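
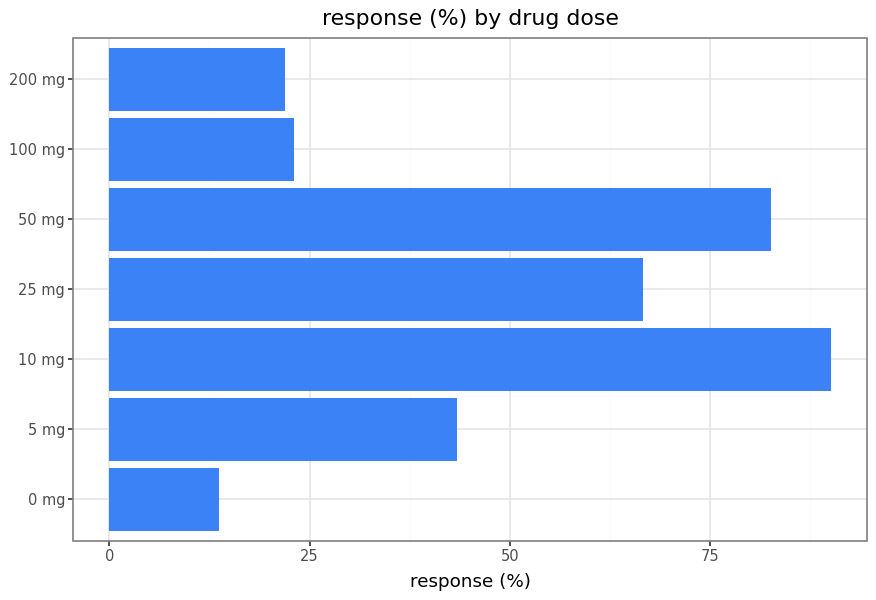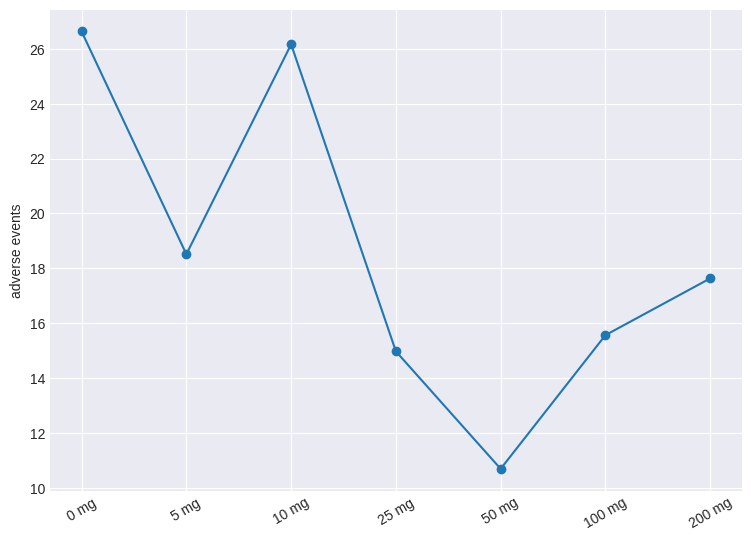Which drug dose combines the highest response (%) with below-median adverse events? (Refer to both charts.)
Chart 2 median adverse events ≈ 20; below-median drug doses: 25 mg, 50 mg, 100 mg. Among those, 50 mg has the highest response (%) (≈ 80).

50 mg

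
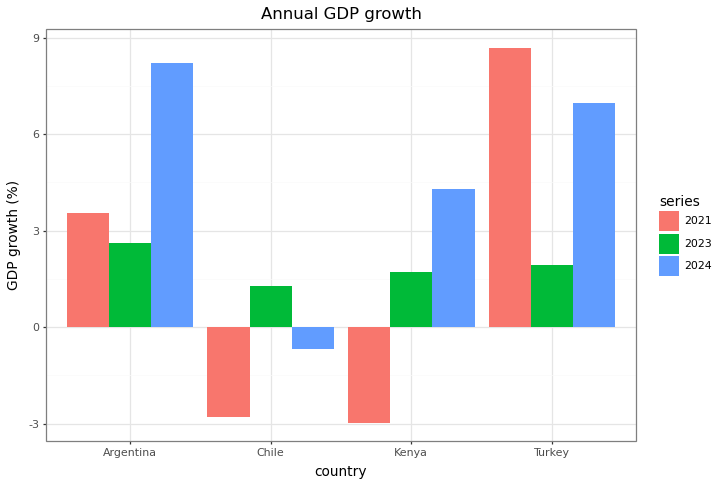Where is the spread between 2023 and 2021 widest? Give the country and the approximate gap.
Turkey, ≈ 7 %

Turkey: 2023 ≈ 2, 2021 ≈ 9 → gap ≈ 7. Next-largest (Kenya) is only ≈ 5.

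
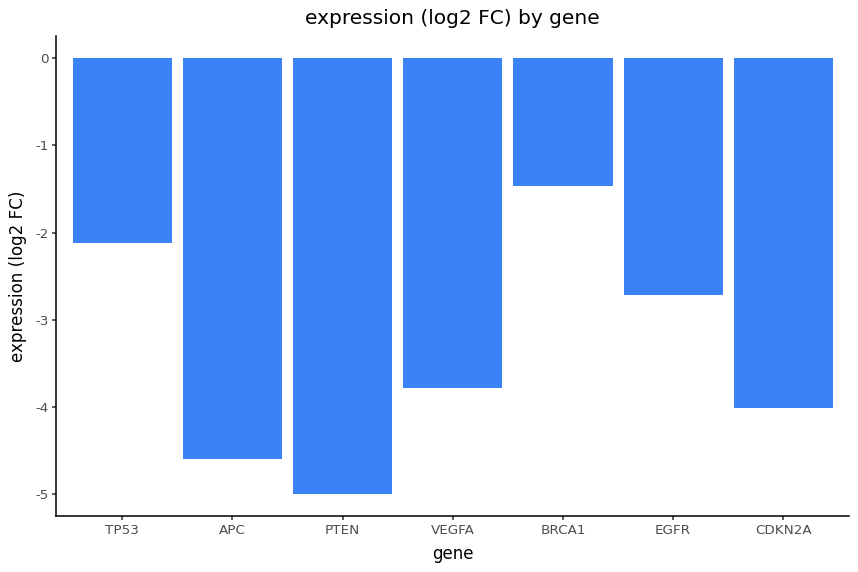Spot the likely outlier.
BRCA1 ≈ -1.5; the rest sit between ≈ -5.0 and ≈ -2.0.

BRCA1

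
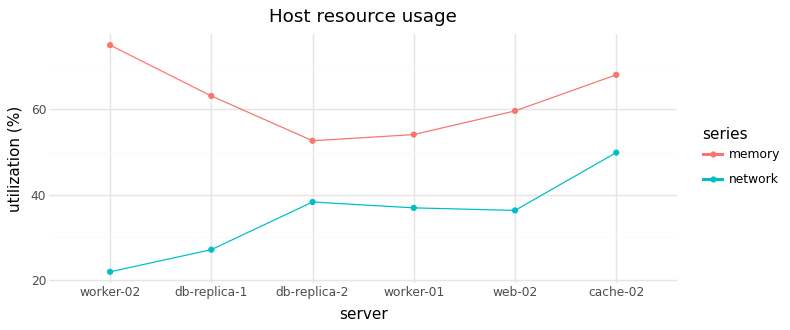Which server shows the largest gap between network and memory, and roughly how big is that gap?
worker-02, ≈ 55 %

worker-02: network ≈ 20, memory ≈ 75 → gap ≈ 55. Next-largest (db-replica-1) is only ≈ 40.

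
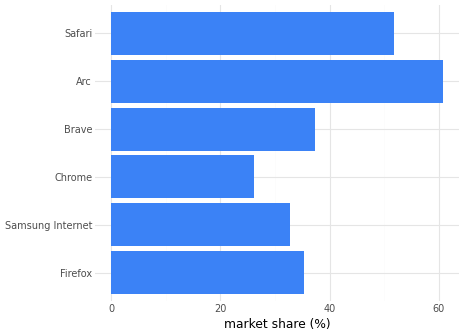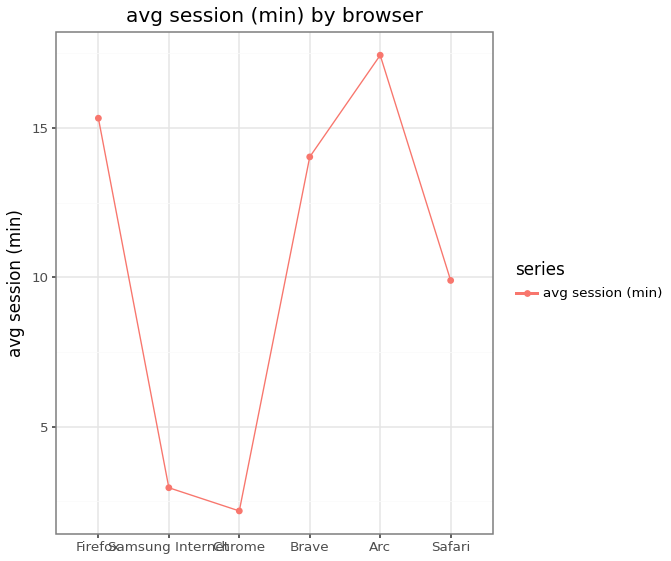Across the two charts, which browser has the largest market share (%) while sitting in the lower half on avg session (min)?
Chart 2 median avg session (min) ≈ 12; below-median browsers: Samsung Internet, Chrome, Safari. Among those, Safari has the highest market share (%) (≈ 50).

Safari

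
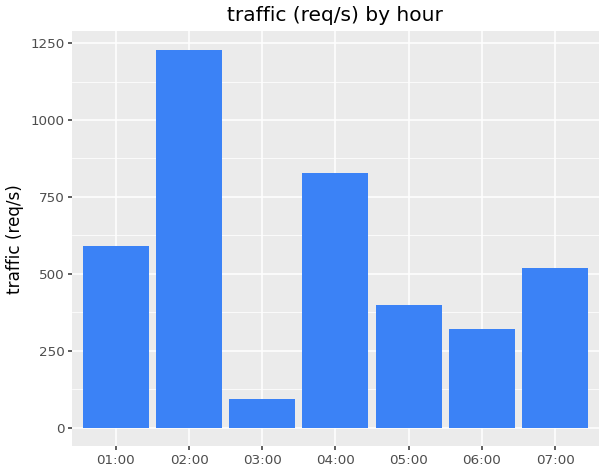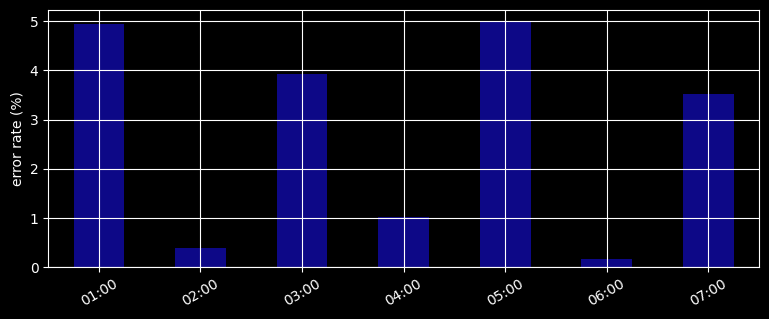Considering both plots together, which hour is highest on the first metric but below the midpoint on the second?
Chart 2 median error rate (%) ≈ 3.5; below-median hours: 02:00, 04:00, 06:00. Among those, 02:00 has the highest traffic (req/s) (≈ 1200).

02:00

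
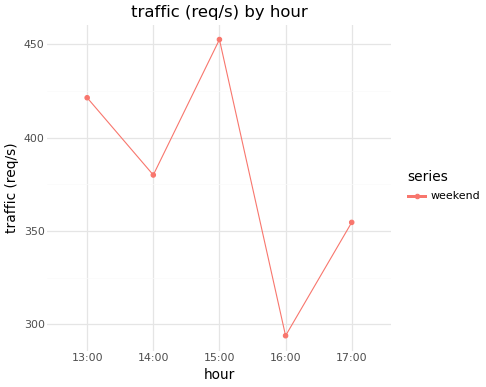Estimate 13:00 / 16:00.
≈ 1.4×

13:00 ≈ 420, 16:00 ≈ 300; 420/300 ≈ 1.4.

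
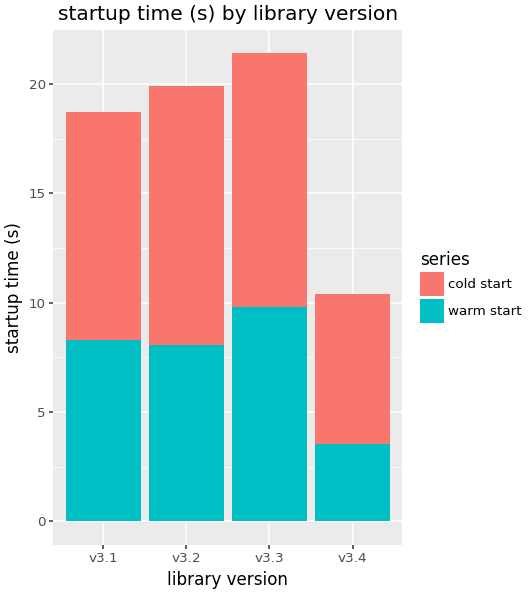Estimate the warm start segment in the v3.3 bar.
warm start top ≈ 10, bottom ≈ 0; segment ≈ 10.

≈ 10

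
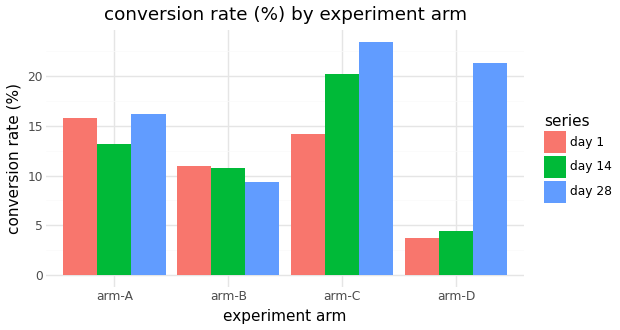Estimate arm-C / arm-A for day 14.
≈ 1.43×

arm-C ≈ 20, arm-A ≈ 14; 20/14 ≈ 1.43.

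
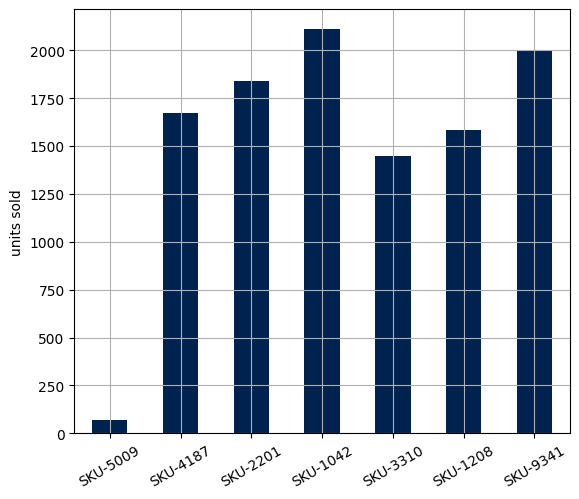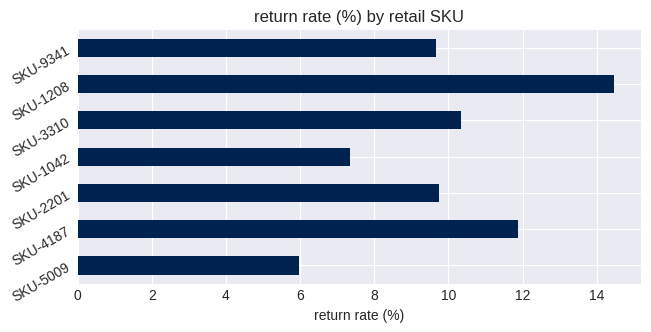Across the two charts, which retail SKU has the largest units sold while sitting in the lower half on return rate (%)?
Chart 2 median return rate (%) ≈ 10; below-median retail SKUs: SKU-5009, SKU-1042, SKU-9341. Among those, SKU-1042 has the highest units sold (≈ 2200).

SKU-1042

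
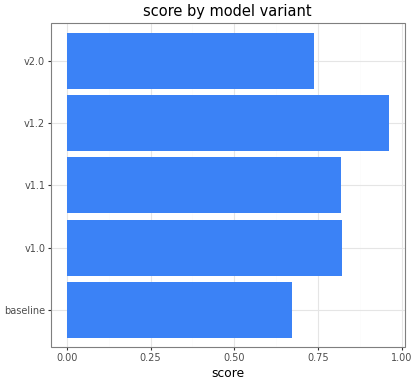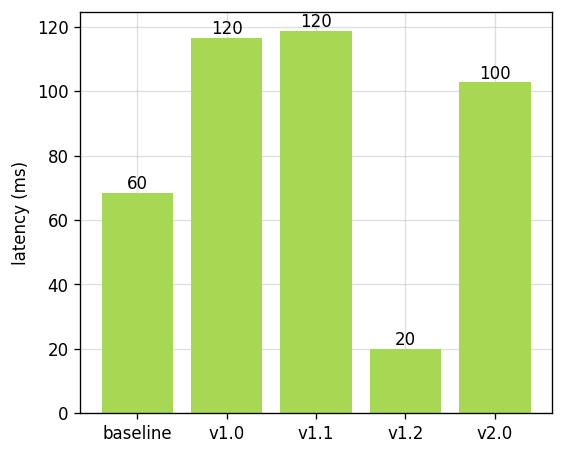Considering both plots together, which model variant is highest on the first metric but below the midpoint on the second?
v1.2

Chart 2 median latency (ms) ≈ 100; below-median model variants: baseline, v1.2. Among those, v1.2 has the highest score (≈ 1).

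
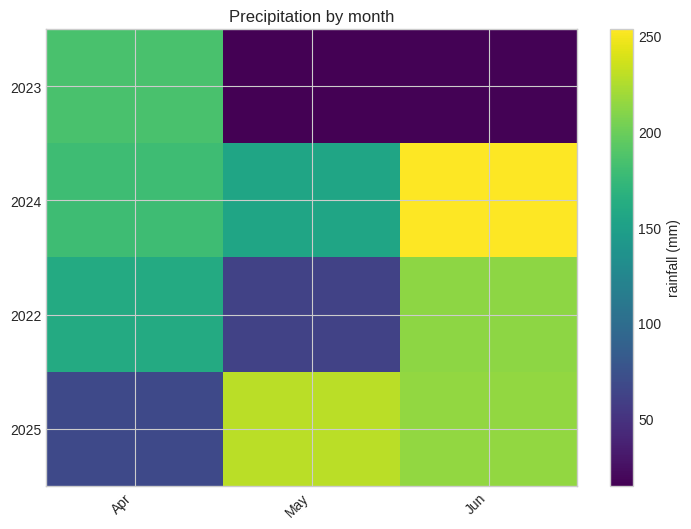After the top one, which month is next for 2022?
Top 3 for 2022: Jun ≈ 220, Apr ≈ 160, May ≈ 60.

Apr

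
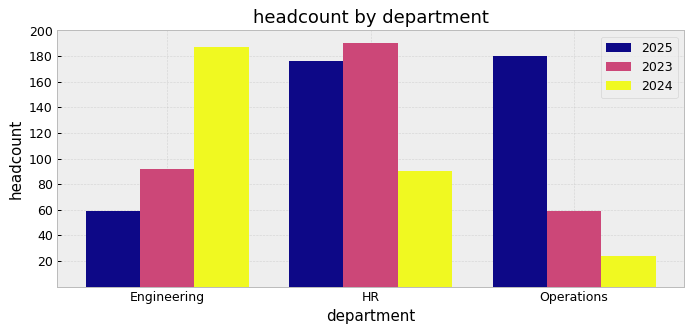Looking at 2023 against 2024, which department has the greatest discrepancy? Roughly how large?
HR: 2023 ≈ 200, 2024 ≈ 80 → gap ≈ 120. Next-largest (Engineering) is only ≈ 80.

HR, ≈ 120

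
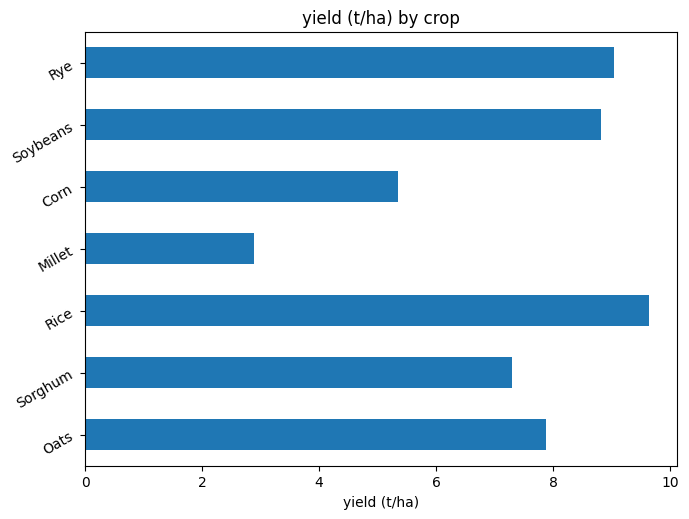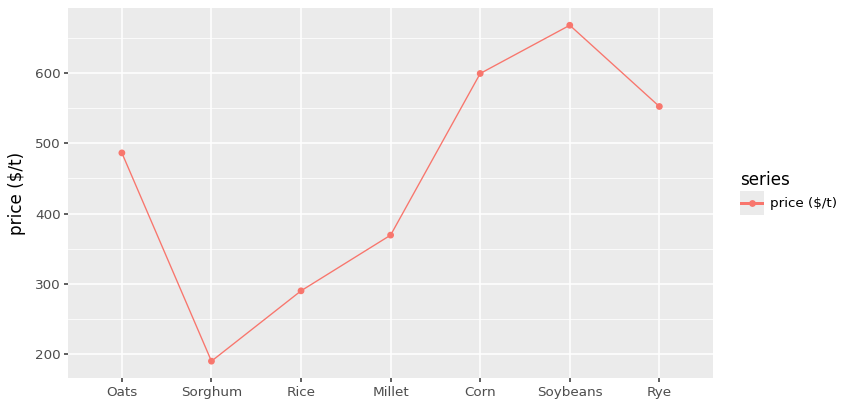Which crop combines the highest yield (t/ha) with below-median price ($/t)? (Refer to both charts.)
Chart 2 median price ($/t) ≈ 500; below-median crops: Sorghum, Rice, Millet. Among those, Rice has the highest yield (t/ha) (≈ 10).

Rice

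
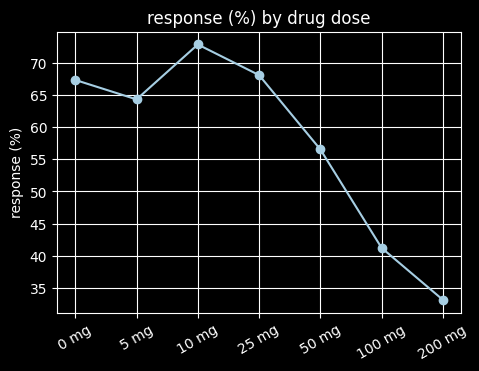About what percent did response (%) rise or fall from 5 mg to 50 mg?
≈ -15.4%

5 mg ≈ 65, 50 mg ≈ 55; (55 − 65) / 65 ≈ -15.4%.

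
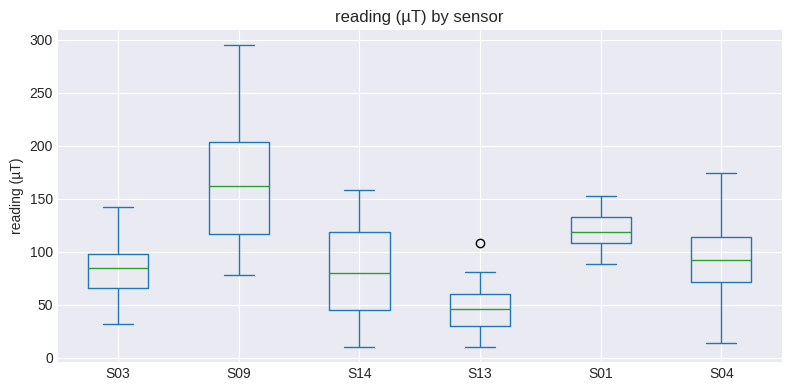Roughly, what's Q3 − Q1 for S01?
≈ 20

Q3 ≈ 130, Q1 ≈ 110; IQR ≈ 20.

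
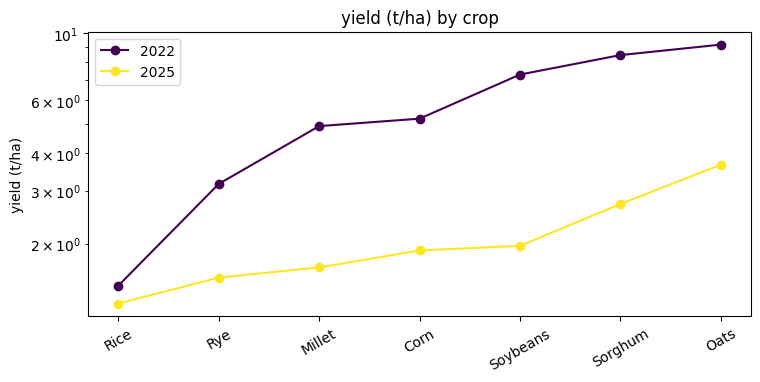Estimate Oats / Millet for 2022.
≈ 1.8×

Oats ≈ 9, Millet ≈ 5; 9/5 ≈ 1.8.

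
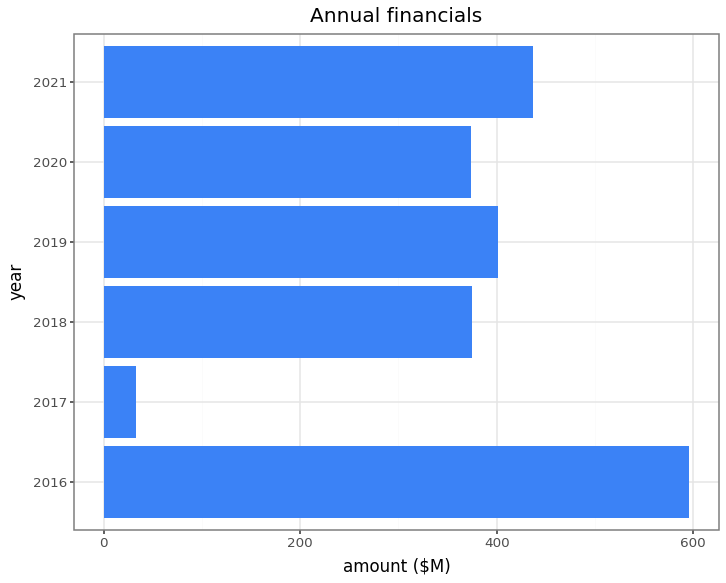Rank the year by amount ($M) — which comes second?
Top 3: 2016 ≈ 600, 2021 ≈ 450, 2019 ≈ 400.

2021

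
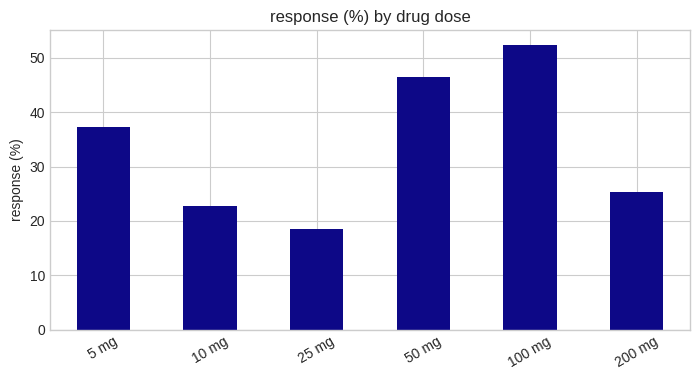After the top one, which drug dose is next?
50 mg

Top 3: 100 mg ≈ 50, 50 mg ≈ 45, 5 mg ≈ 35.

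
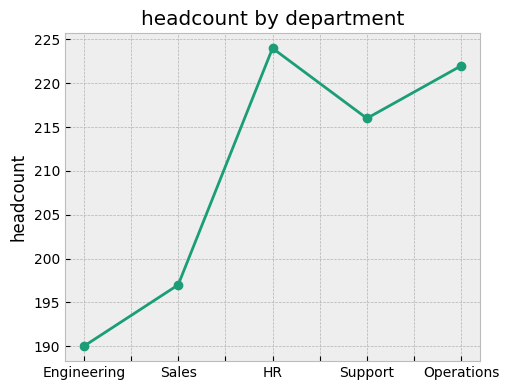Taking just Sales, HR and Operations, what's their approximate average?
≈ 213

(195 + 225 + 220) / 3 ≈ 213.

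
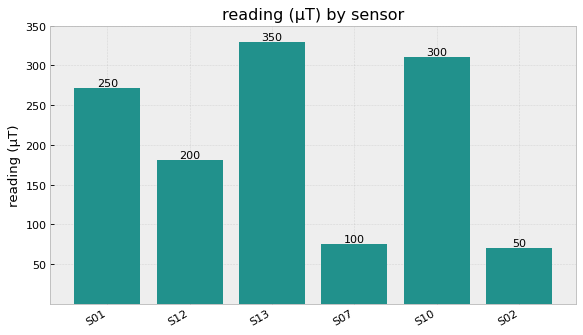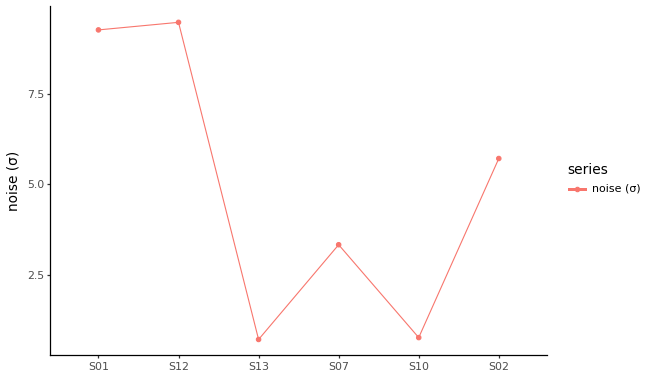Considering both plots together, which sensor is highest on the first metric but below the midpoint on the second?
Chart 2 median noise (σ) ≈ 5; below-median sensors: S13, S07, S10. Among those, S13 has the highest reading (µT) (≈ 350).

S13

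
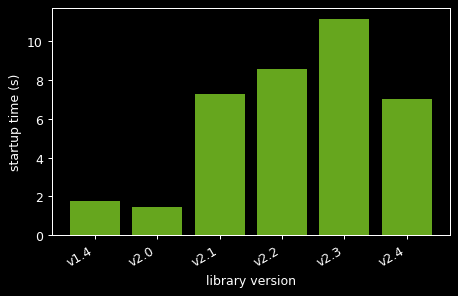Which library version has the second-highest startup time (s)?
v2.2

Top 3: v2.3 ≈ 11, v2.2 ≈ 9, v2.1 ≈ 7.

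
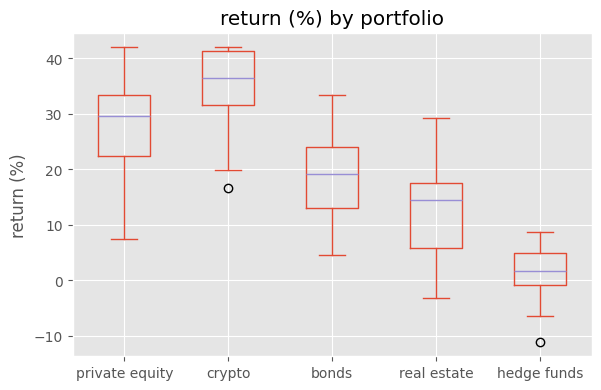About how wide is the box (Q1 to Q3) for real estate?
Q3 ≈ 15, Q1 ≈ 5; IQR ≈ 10.

≈ 10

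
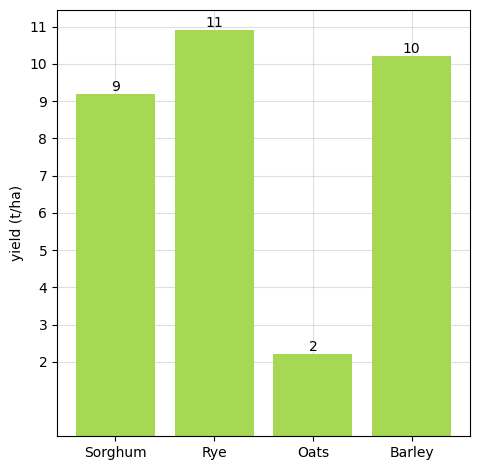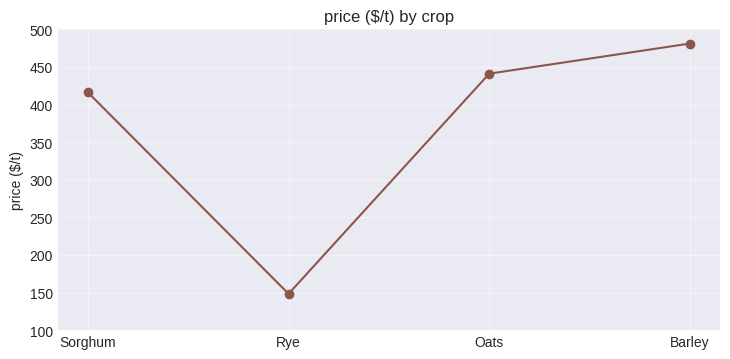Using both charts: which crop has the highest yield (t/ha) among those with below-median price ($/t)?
Chart 2 median price ($/t) ≈ 450; below-median crops: Sorghum, Rye. Among those, Rye has the highest yield (t/ha) (≈ 11).

Rye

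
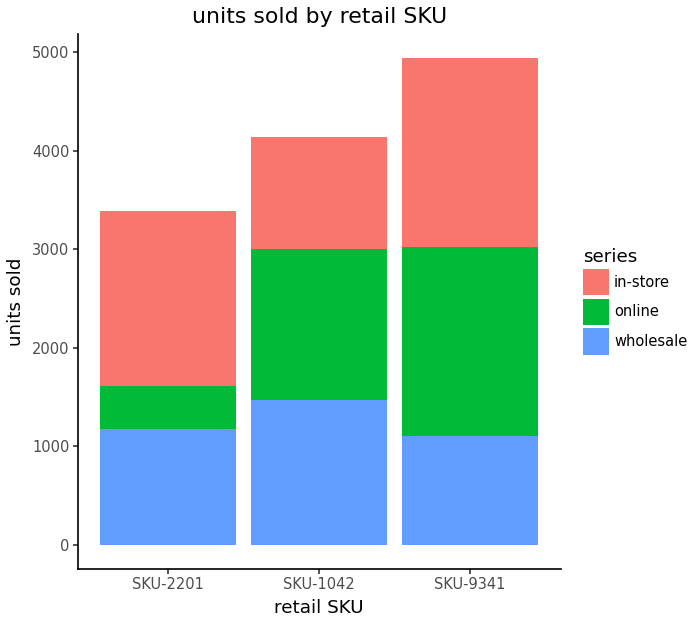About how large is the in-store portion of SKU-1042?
≈ 1000

in-store top ≈ 4000, bottom ≈ 3000; segment ≈ 1000.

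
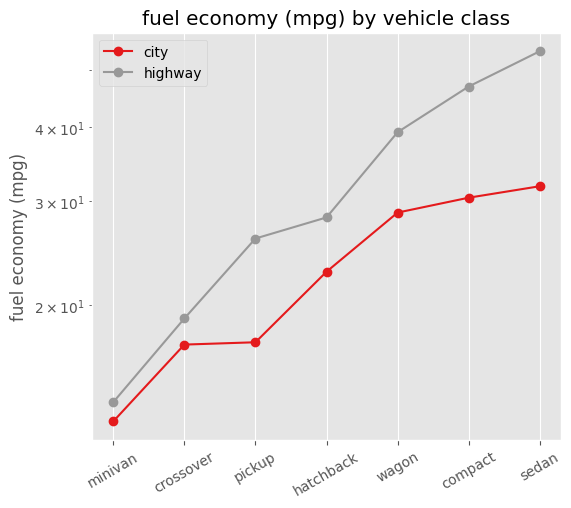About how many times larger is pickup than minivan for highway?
≈ 1.67×

pickup ≈ 25, minivan ≈ 15; 25/15 ≈ 1.67.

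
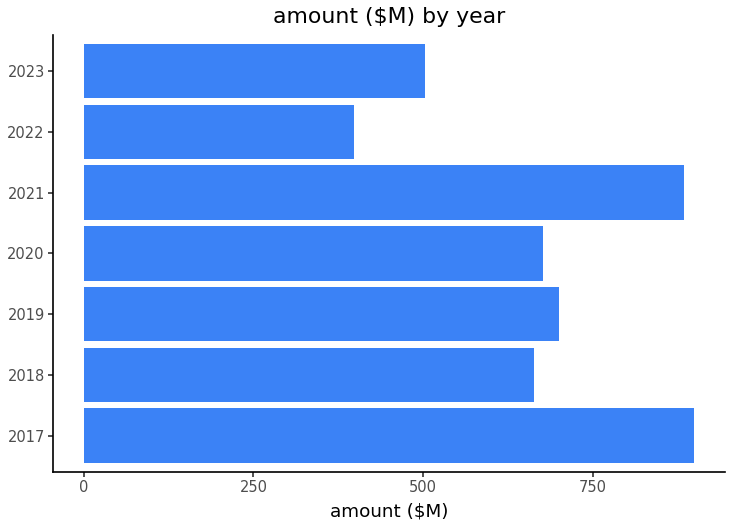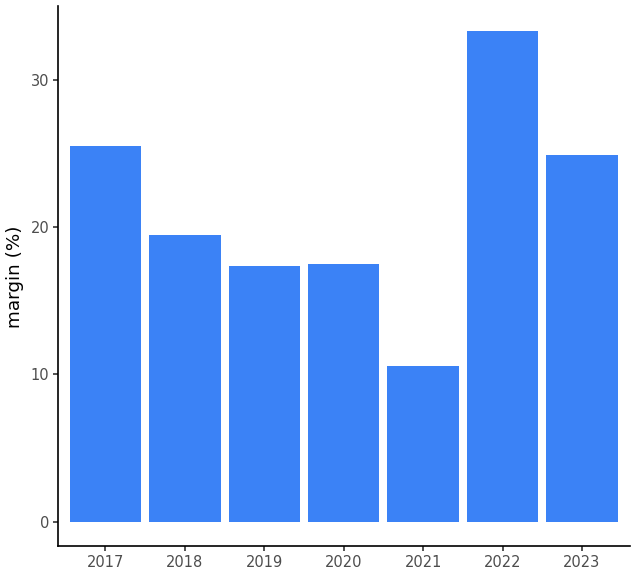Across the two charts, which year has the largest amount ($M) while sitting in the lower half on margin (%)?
2021

Chart 2 median margin (%) ≈ 20; below-median years: 2019, 2020, 2021. Among those, 2021 has the highest amount ($M) (≈ 900).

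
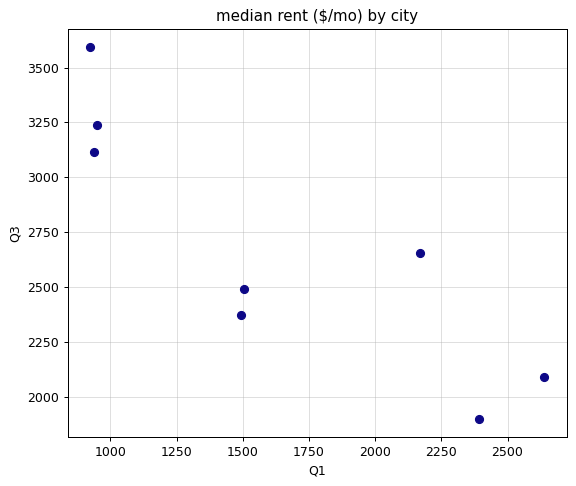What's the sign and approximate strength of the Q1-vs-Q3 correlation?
negative, strong

Points are negatively correlated; strong (|r| ≈ 0.9).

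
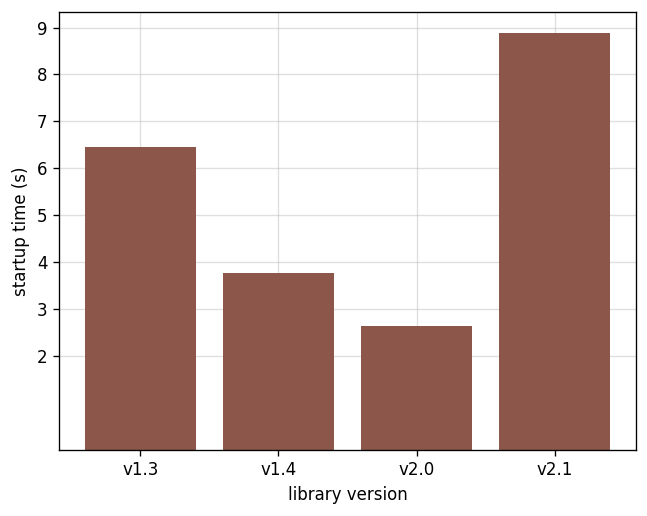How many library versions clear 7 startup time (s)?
Above 7: v2.1.

1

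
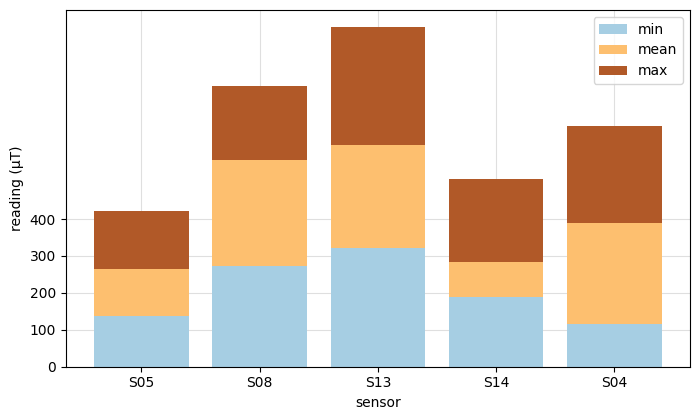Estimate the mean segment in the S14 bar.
mean top ≈ 300, bottom ≈ 200; segment ≈ 100.

≈ 100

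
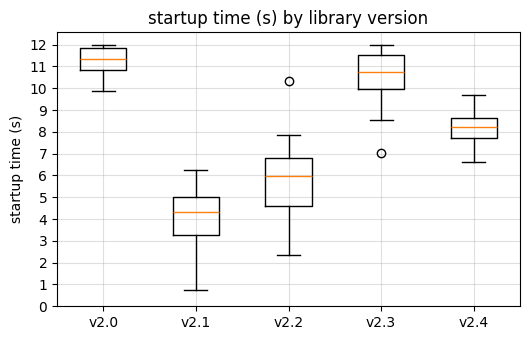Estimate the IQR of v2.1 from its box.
≈ 2

Q3 ≈ 5, Q1 ≈ 3; IQR ≈ 2.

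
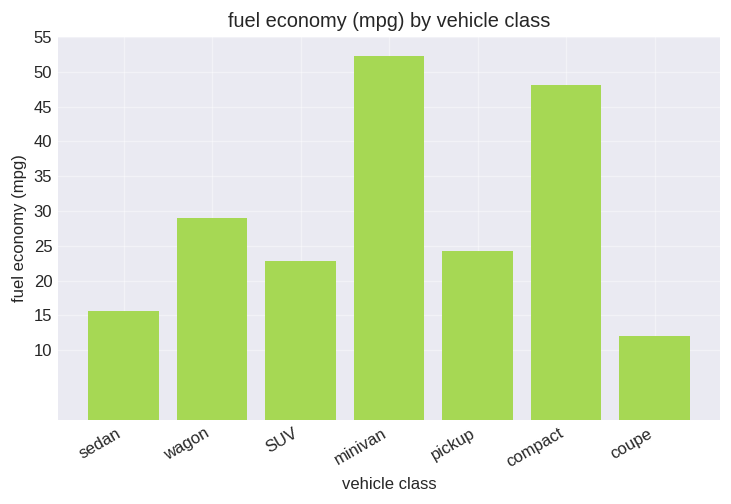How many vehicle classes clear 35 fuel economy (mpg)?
Above 35: minivan, compact.

2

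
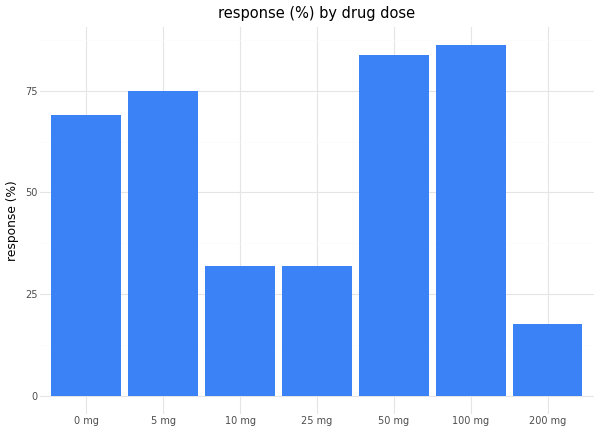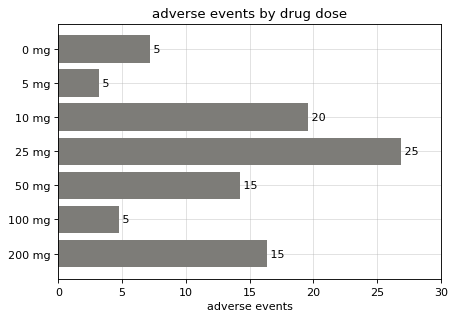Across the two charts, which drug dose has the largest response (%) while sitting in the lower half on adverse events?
100 mg

Chart 2 median adverse events ≈ 15; below-median drug doses: 0 mg, 5 mg, 100 mg. Among those, 100 mg has the highest response (%) (≈ 90).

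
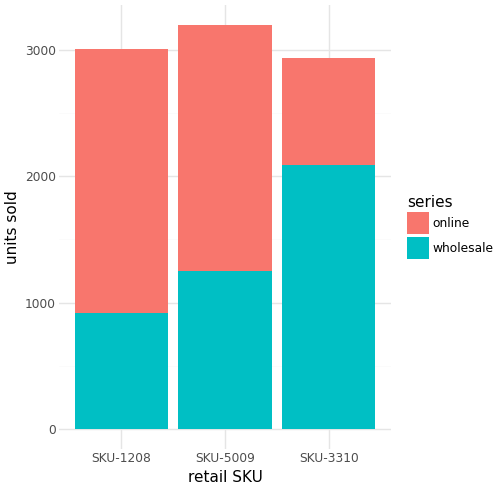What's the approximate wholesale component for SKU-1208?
wholesale top ≈ 1000, bottom ≈ 0; segment ≈ 1000.

≈ 1000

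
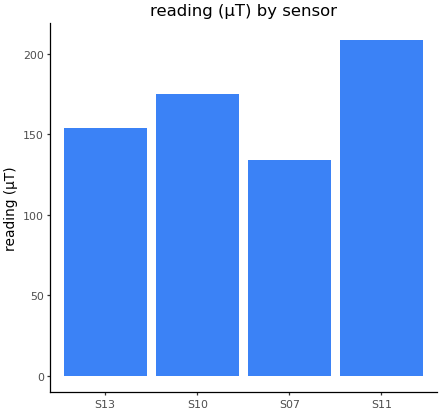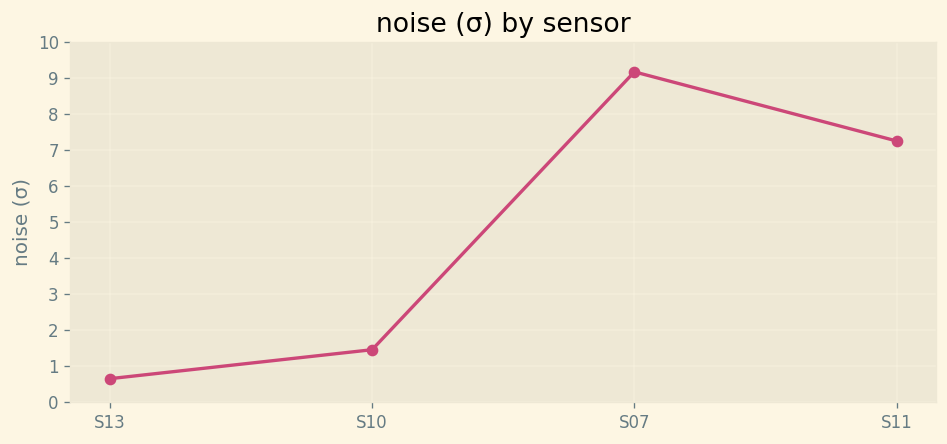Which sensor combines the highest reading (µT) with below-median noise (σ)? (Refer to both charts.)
S10

Chart 2 median noise (σ) ≈ 4; below-median sensors: S13, S10. Among those, S10 has the highest reading (µT) (≈ 180).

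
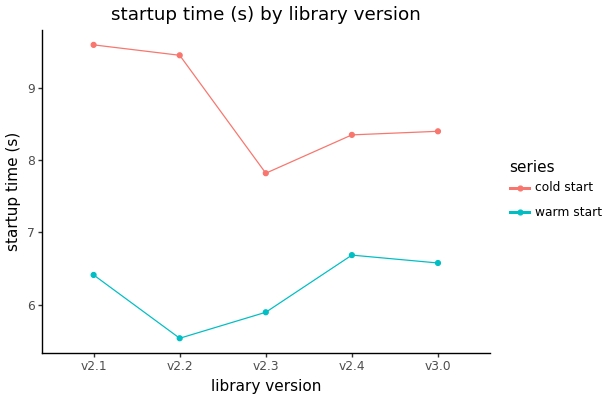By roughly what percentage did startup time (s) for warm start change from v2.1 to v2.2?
v2.1 ≈ 6.5, v2.2 ≈ 5.5; (5.5 − 6.5) / 6.5 ≈ -15.4%.

≈ -15.4%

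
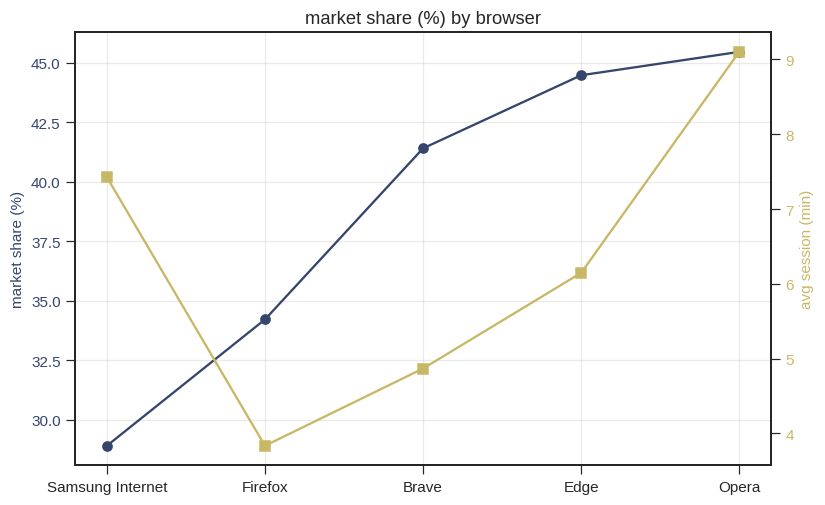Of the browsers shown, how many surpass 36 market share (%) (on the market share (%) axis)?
3

Above 36: Brave, Edge, Opera.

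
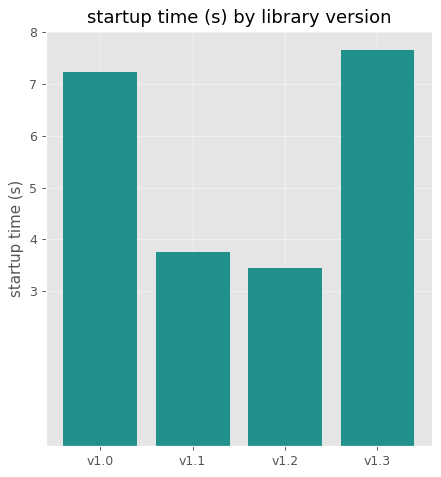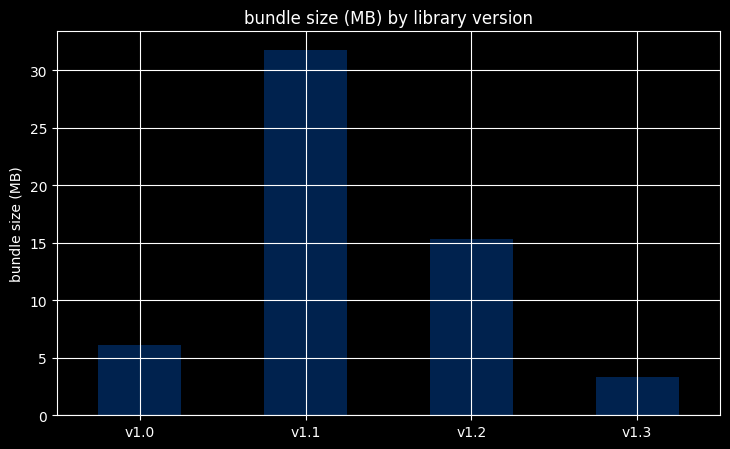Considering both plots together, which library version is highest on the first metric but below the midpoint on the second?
v1.3

Chart 2 median bundle size (MB) ≈ 10; below-median library versions: v1.0, v1.3. Among those, v1.3 has the highest startup time (s) (≈ 8).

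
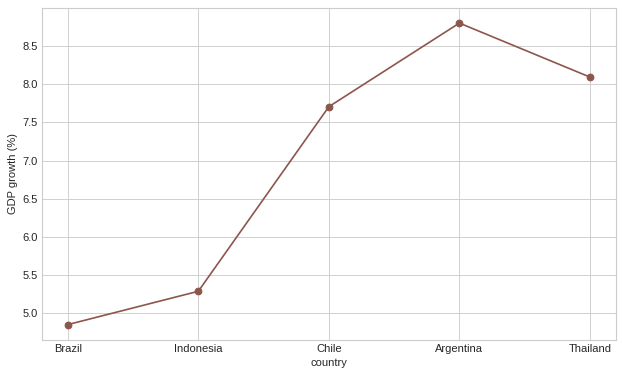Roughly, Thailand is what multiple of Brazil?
Thailand ≈ 8.0, Brazil ≈ 5.0; 8.0/5.0 ≈ 1.6.

≈ 1.6×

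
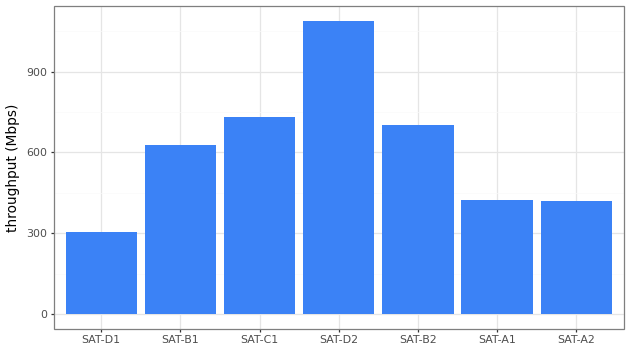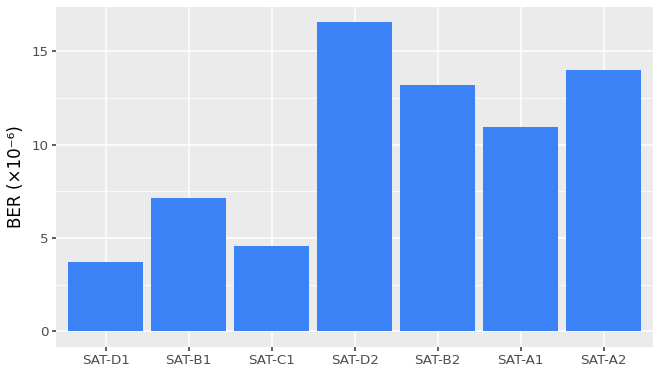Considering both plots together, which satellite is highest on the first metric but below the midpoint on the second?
Chart 2 median BER (×10⁻⁶) ≈ 10; below-median satellites: SAT-D1, SAT-B1, SAT-C1. Among those, SAT-C1 has the highest throughput (Mbps) (≈ 700).

SAT-C1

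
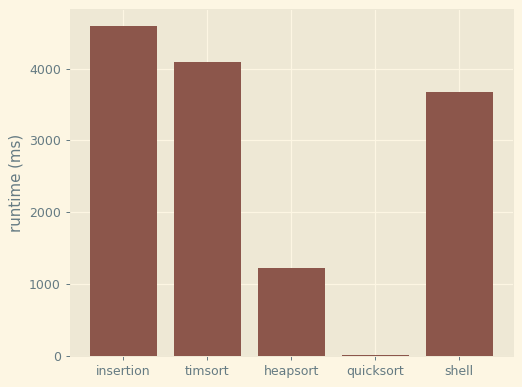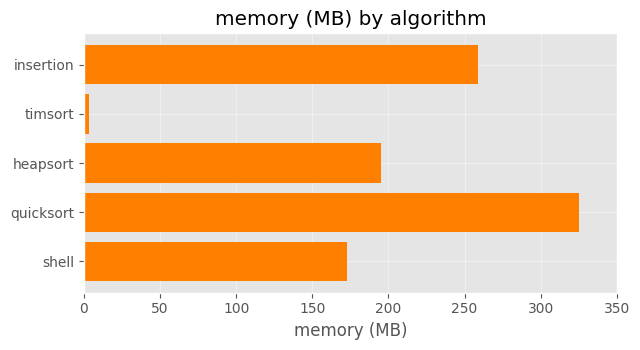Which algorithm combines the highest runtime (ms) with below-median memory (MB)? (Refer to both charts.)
Chart 2 median memory (MB) ≈ 200; below-median algorithms: timsort, shell. Among those, timsort has the highest runtime (ms) (≈ 4000).

timsort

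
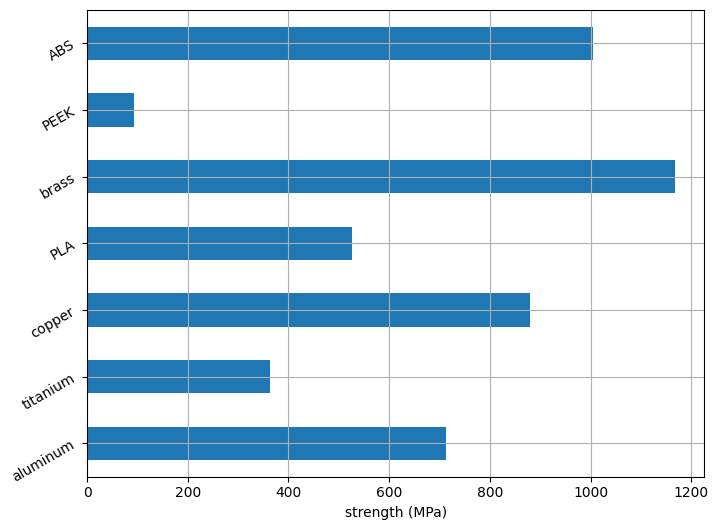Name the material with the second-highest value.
Top 3: brass ≈ 1200, ABS ≈ 1000, copper ≈ 900.

ABS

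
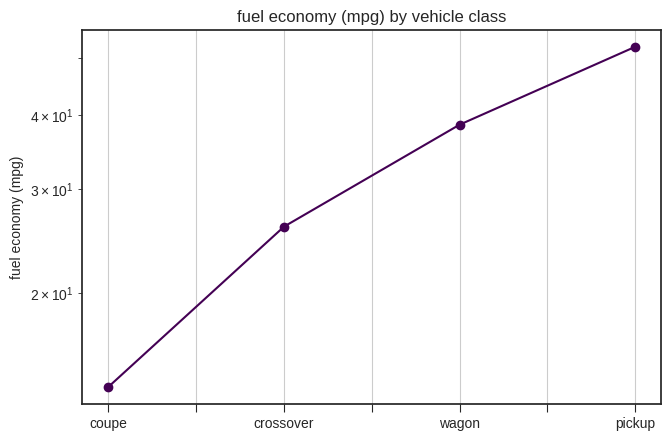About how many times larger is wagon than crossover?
≈ 1.6×

wagon ≈ 40, crossover ≈ 25; 40/25 ≈ 1.6.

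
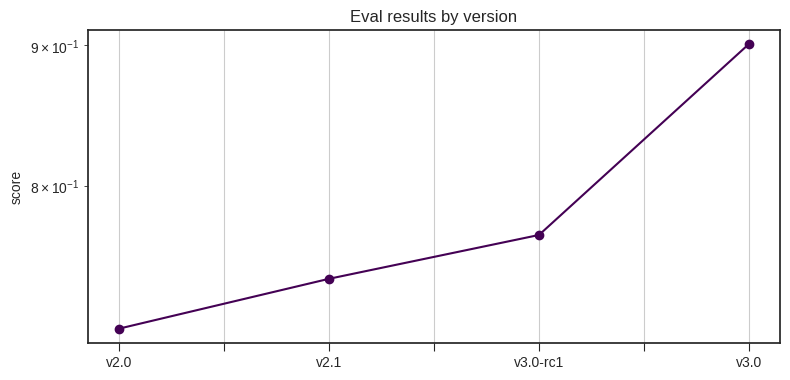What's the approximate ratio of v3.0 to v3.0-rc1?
v3.0 ≈ 0.90, v3.0-rc1 ≈ 0.76; 0.90/0.76 ≈ 1.18.

≈ 1.18×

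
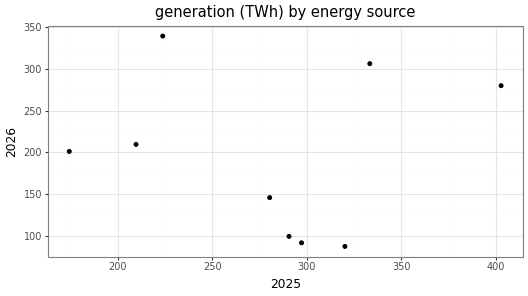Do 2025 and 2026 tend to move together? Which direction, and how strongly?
Points are roughly uncorrelated; weak (|r| ≈ 0.0).

no clear correlation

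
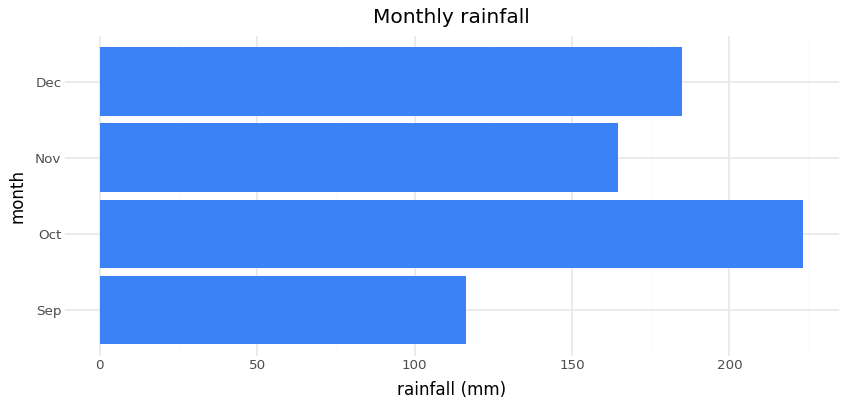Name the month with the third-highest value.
Nov

Top 4: Oct ≈ 220, Dec ≈ 180, Nov ≈ 160, Sep ≈ 120.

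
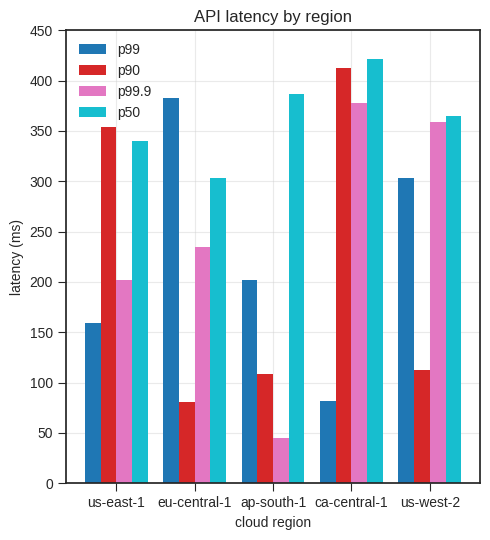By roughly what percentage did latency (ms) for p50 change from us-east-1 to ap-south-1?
≈ +14.3%

us-east-1 ≈ 350, ap-south-1 ≈ 400; (400 − 350) / 350 ≈ +14.3%.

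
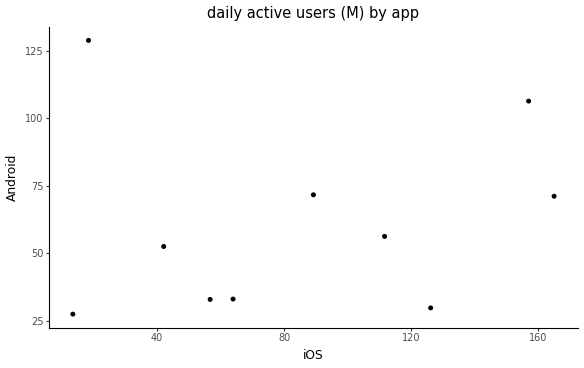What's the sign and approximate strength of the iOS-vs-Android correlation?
no clear correlation

Points are roughly uncorrelated; weak (|r| ≈ 0.1).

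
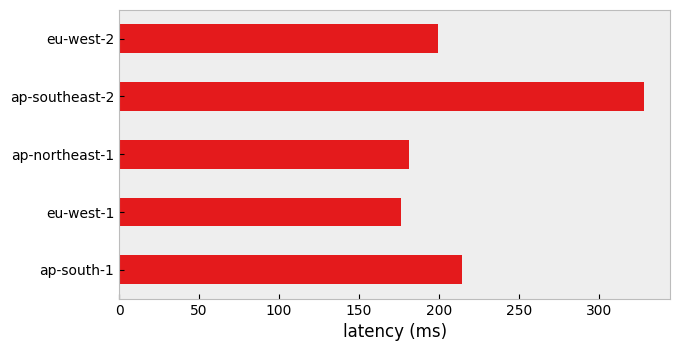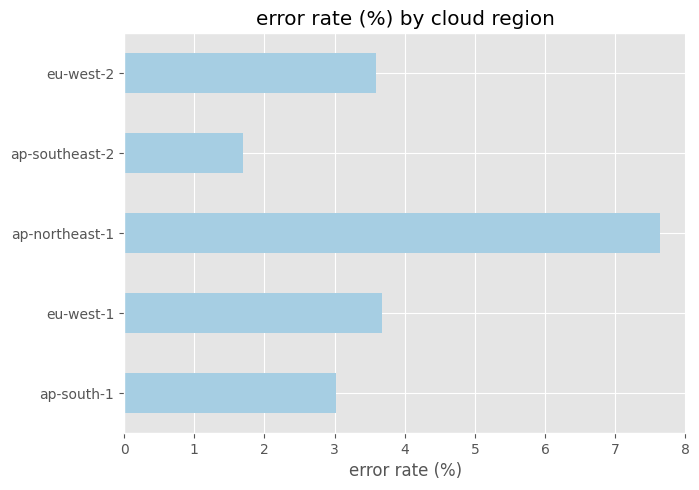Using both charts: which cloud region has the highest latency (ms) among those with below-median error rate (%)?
ap-southeast-2

Chart 2 median error rate (%) ≈ 4; below-median cloud regions: ap-south-1, ap-southeast-2. Among those, ap-southeast-2 has the highest latency (ms) (≈ 350).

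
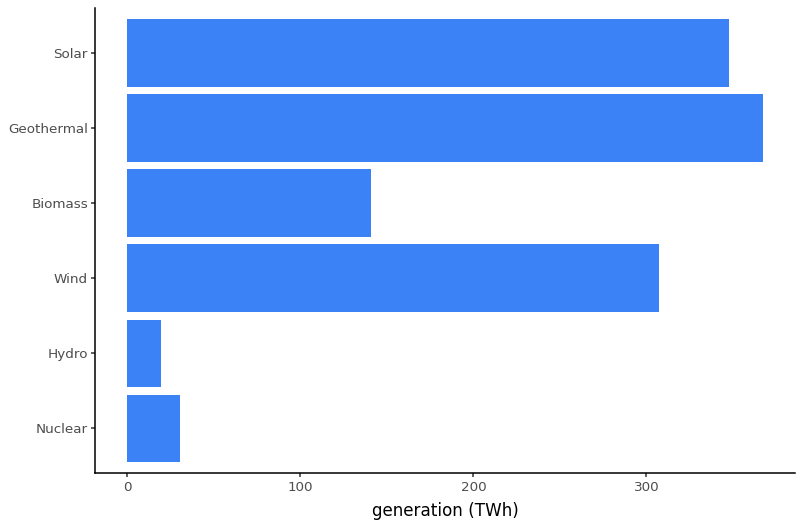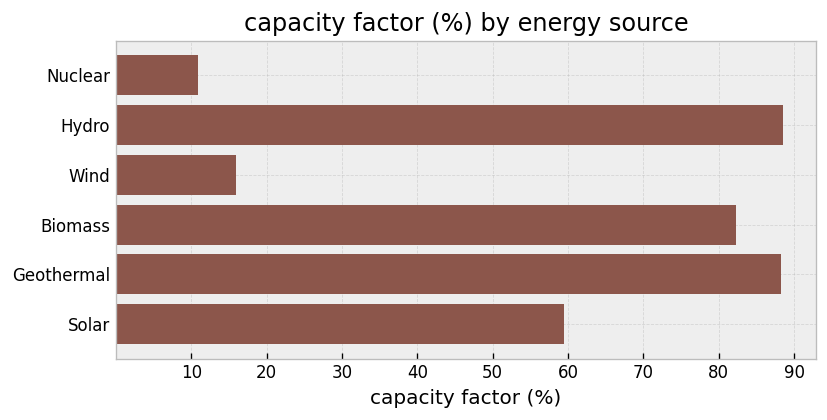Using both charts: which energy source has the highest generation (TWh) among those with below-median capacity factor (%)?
Chart 2 median capacity factor (%) ≈ 70; below-median energy sources: Nuclear, Wind, Solar. Among those, Solar has the highest generation (TWh) (≈ 350).

Solar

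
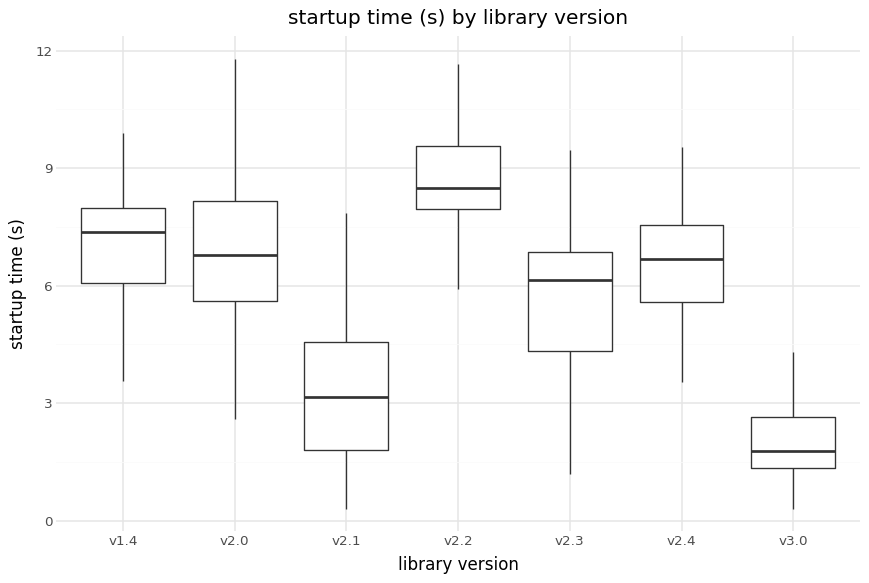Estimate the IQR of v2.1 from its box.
Q3 ≈ 5, Q1 ≈ 2; IQR ≈ 3.

≈ 3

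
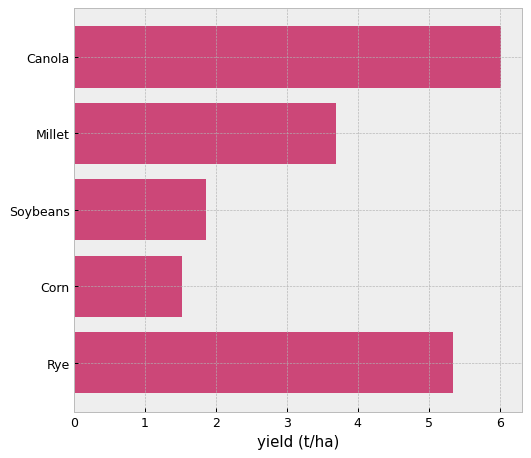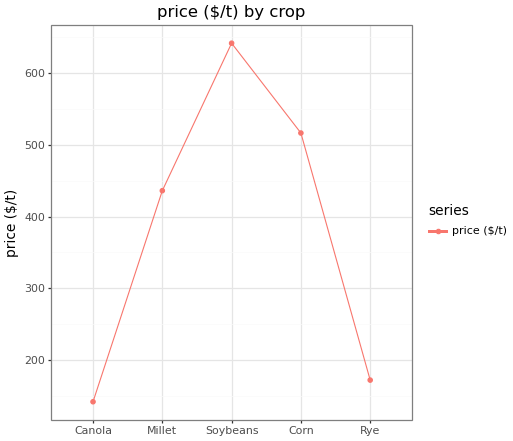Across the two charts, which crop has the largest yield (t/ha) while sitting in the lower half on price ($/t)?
Chart 2 median price ($/t) ≈ 400; below-median crops: Canola, Rye. Among those, Canola has the highest yield (t/ha) (≈ 6).

Canola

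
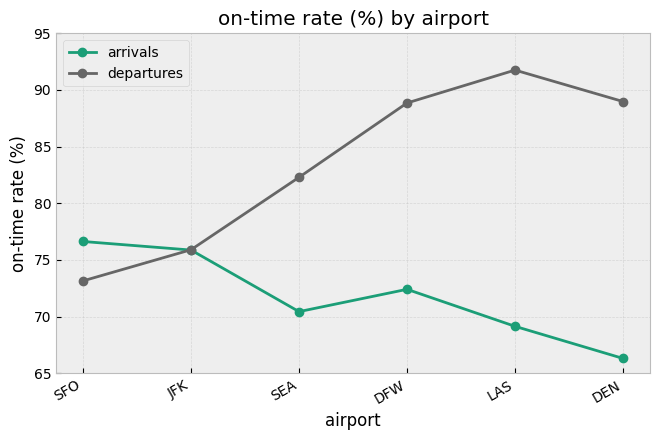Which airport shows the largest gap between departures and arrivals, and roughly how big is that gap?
DEN: departures ≈ 90, arrivals ≈ 65 → gap ≈ 25. Next-largest (LAS) is only ≈ 20.

DEN, ≈ 25 %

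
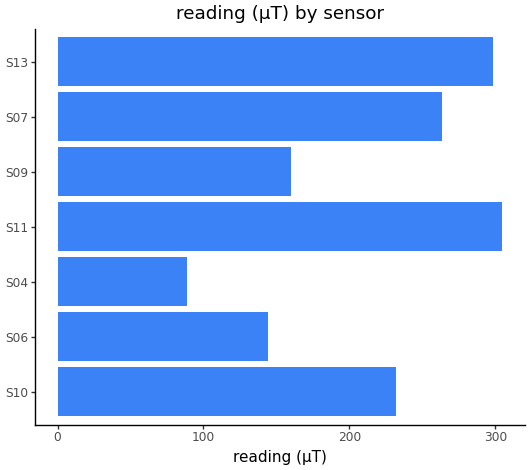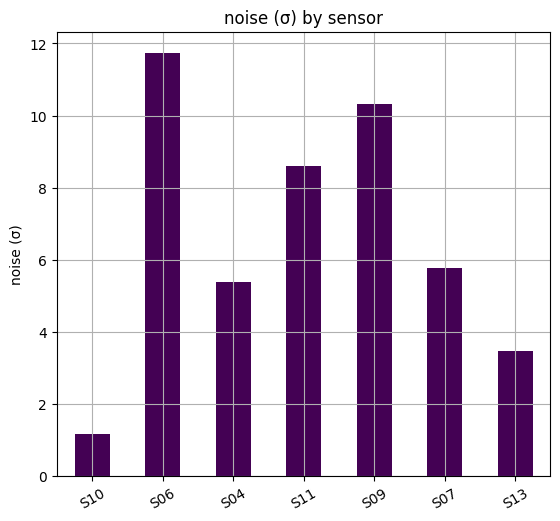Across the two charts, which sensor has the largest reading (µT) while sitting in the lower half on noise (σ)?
S13

Chart 2 median noise (σ) ≈ 6; below-median sensors: S10, S04, S13. Among those, S13 has the highest reading (µT) (≈ 300).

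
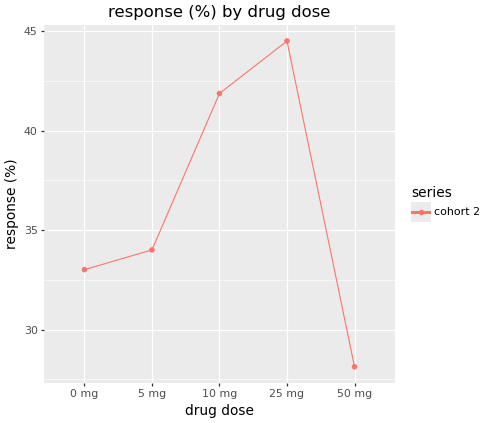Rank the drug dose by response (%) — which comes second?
10 mg

Top 3: 25 mg ≈ 44, 10 mg ≈ 42, 5 mg ≈ 34.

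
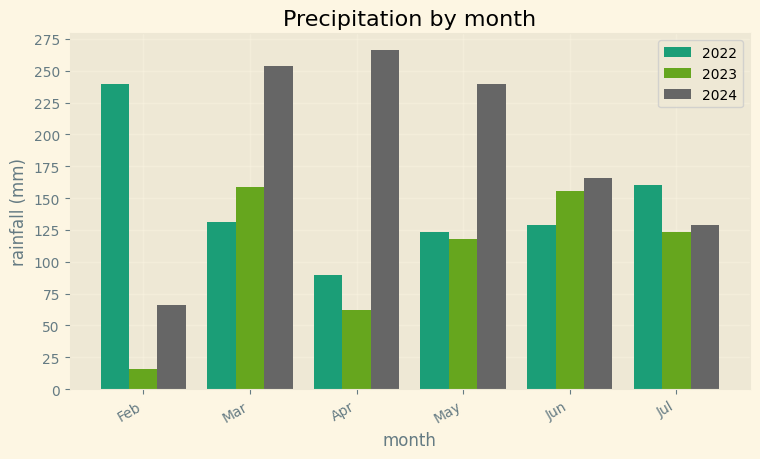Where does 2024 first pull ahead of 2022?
Feb: 2024 ≈ 75 vs 2022 ≈ 250 (not yet); Mar: 2024 ≈ 250 vs 2022 ≈ 125 (first crossover).

Mar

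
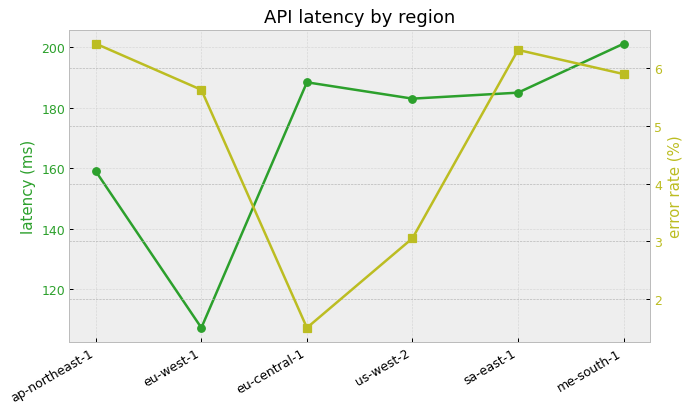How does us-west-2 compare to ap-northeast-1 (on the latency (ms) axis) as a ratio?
≈ 1.12×

us-west-2 ≈ 180, ap-northeast-1 ≈ 160; 180/160 ≈ 1.12.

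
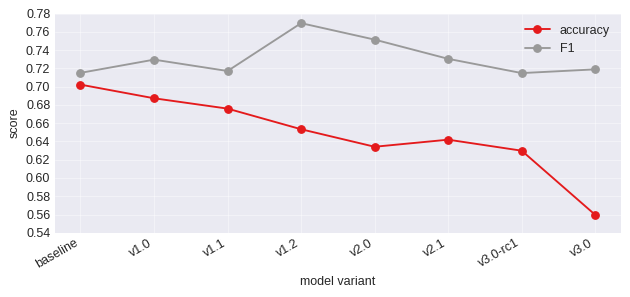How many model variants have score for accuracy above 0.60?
Above 0.60: baseline, v1.0, v1.1, v1.2, v2.0, v2.1, v3.0-rc1.

7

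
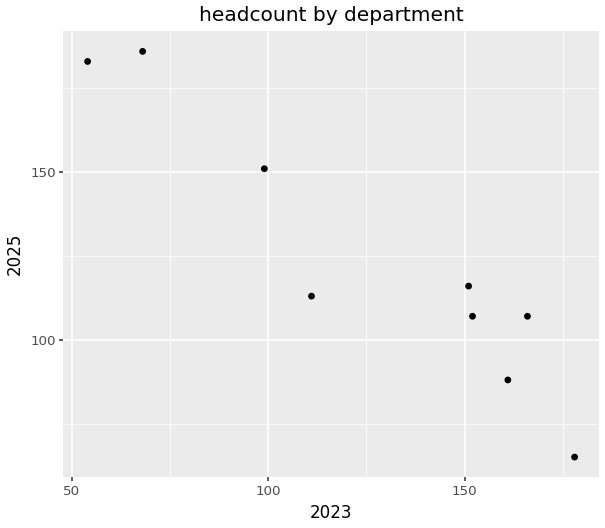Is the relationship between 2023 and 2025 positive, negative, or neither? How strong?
negative, strong

Points are negatively correlated; strong (|r| ≈ 0.9).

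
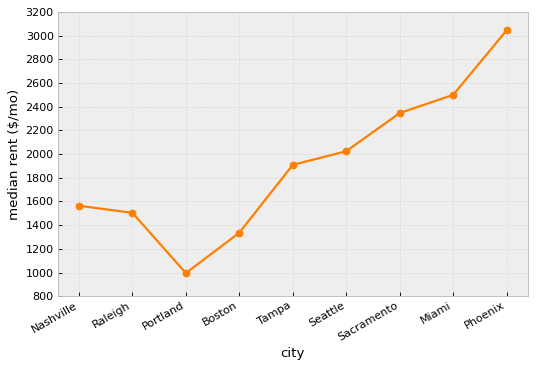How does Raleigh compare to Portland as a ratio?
Raleigh ≈ 1600, Portland ≈ 1000; 1600/1000 ≈ 1.6.

≈ 1.6×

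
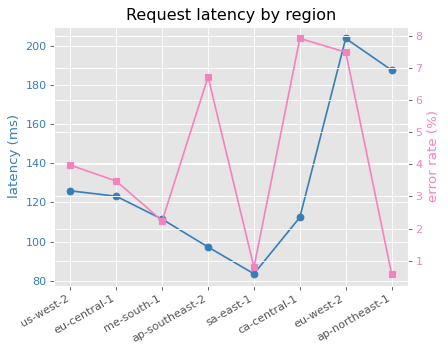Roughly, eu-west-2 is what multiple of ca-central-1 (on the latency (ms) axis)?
eu-west-2 ≈ 200, ca-central-1 ≈ 120; 200/120 ≈ 1.67.

≈ 1.67×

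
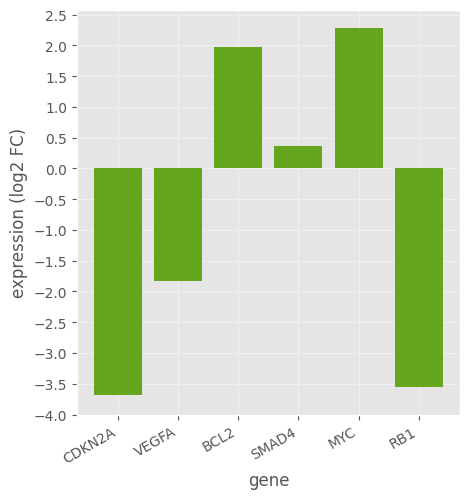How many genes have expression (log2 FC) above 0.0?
Above 0.0: BCL2, SMAD4, MYC.

3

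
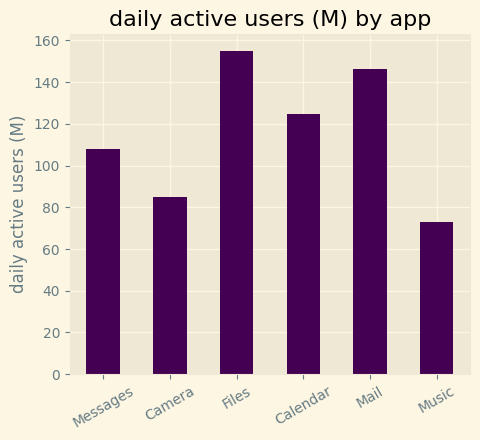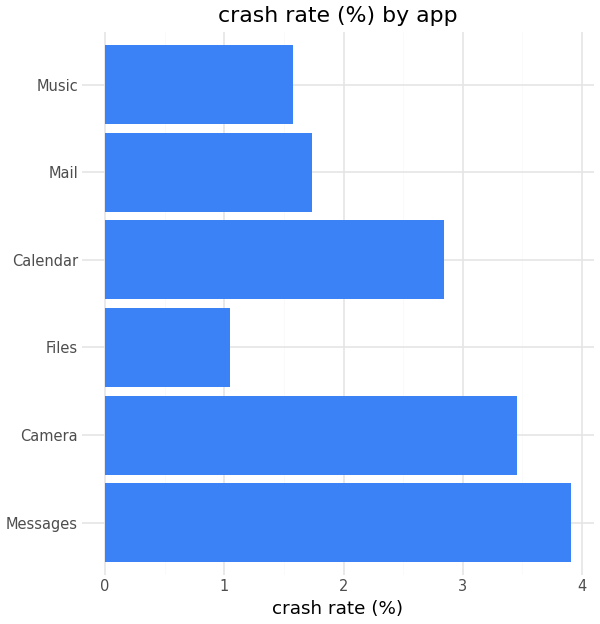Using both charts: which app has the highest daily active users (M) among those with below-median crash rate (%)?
Files

Chart 2 median crash rate (%) ≈ 2.5; below-median apps: Files, Mail, Music. Among those, Files has the highest daily active users (M) (≈ 160).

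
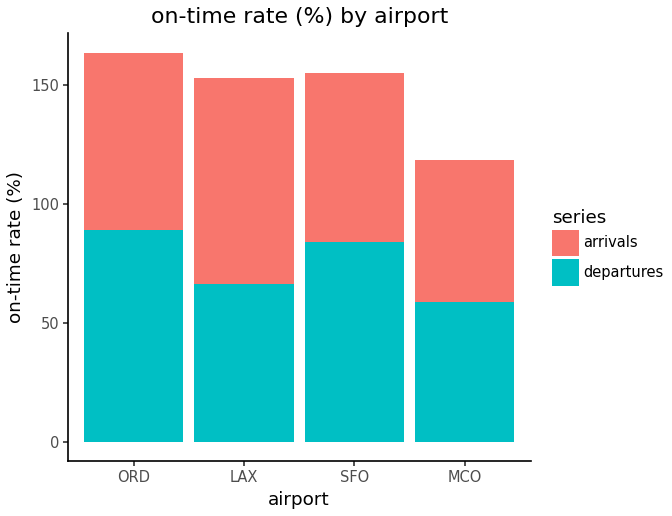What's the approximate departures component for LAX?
≈ 60

departures top ≈ 60, bottom ≈ 0; segment ≈ 60.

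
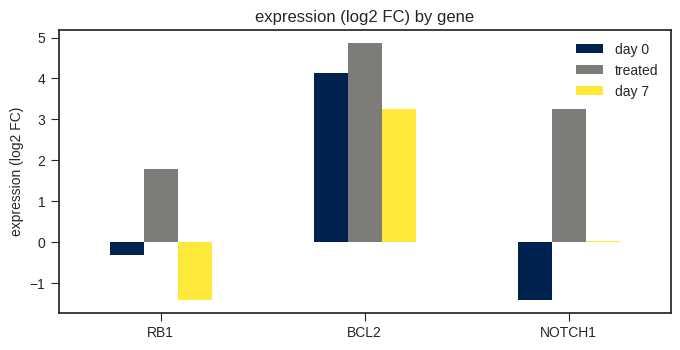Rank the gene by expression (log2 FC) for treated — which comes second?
NOTCH1

Top 3 for treated: BCL2 ≈ 5, NOTCH1 ≈ 3, RB1 ≈ 2.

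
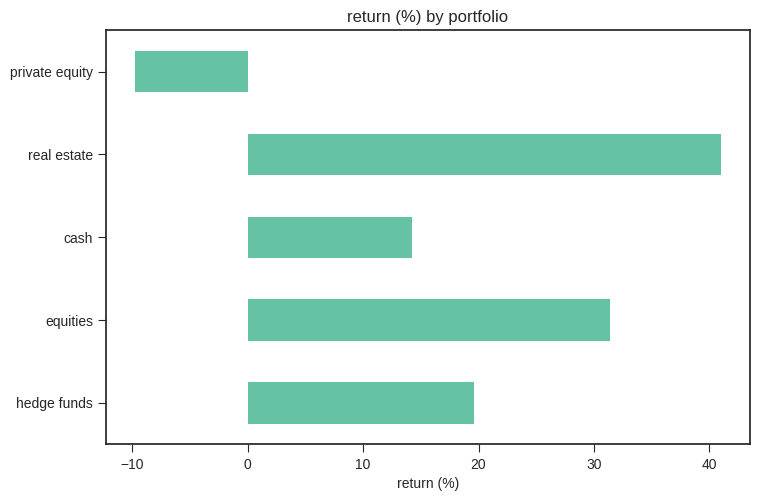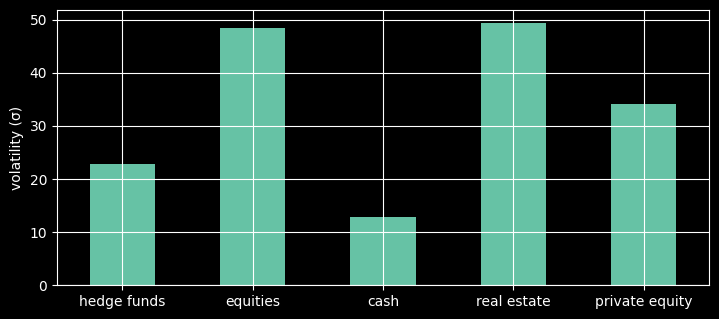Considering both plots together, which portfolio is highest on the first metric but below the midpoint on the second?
Chart 2 median volatility (σ) ≈ 35; below-median portfolios: hedge funds, cash. Among those, hedge funds has the highest return (%) (≈ 20).

hedge funds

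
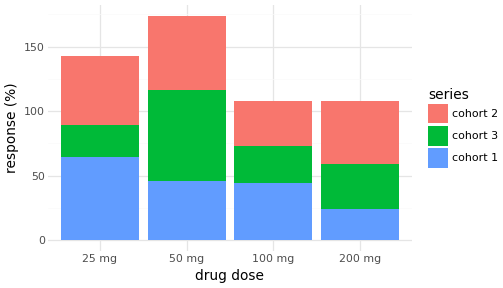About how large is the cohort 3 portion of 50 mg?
cohort 3 top ≈ 120, bottom ≈ 40; segment ≈ 80.

≈ 80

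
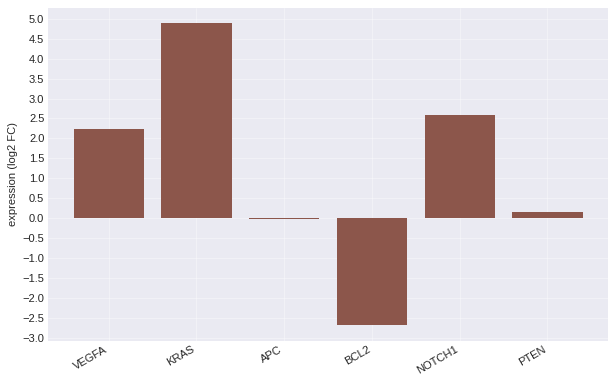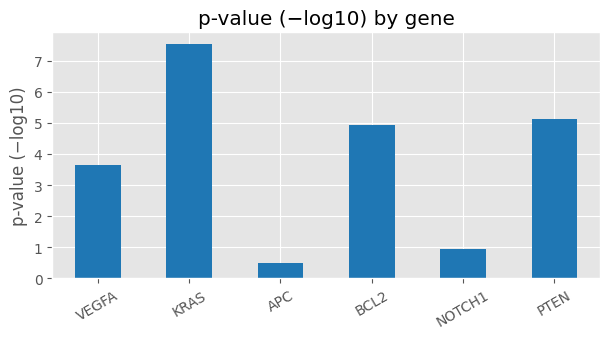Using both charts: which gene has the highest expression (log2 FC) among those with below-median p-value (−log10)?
Chart 2 median p-value (−log10) ≈ 4; below-median genes: VEGFA, APC, NOTCH1. Among those, NOTCH1 has the highest expression (log2 FC) (≈ 2.5).

NOTCH1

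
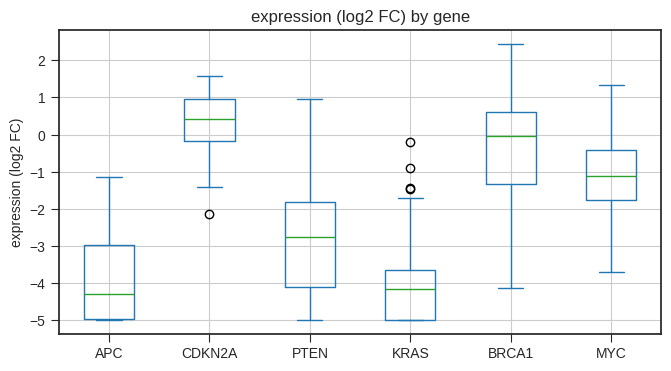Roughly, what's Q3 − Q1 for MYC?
≈ 1.5

Q3 ≈ -0.5, Q1 ≈ -2.0; IQR ≈ 1.5.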